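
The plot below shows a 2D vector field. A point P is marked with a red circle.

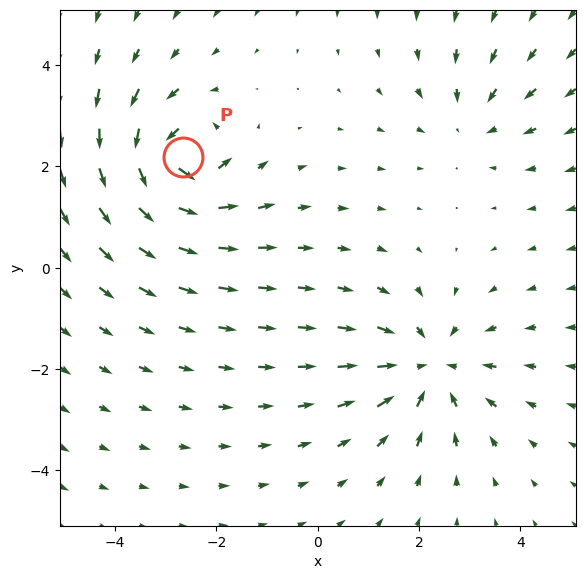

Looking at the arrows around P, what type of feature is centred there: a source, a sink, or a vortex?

At P (-2.7, 2.2) the arrows circulate counterclockwise. Divergence ≈0, curl about +6 — near-zero divergence with nonzero curl is a vortex.

vortex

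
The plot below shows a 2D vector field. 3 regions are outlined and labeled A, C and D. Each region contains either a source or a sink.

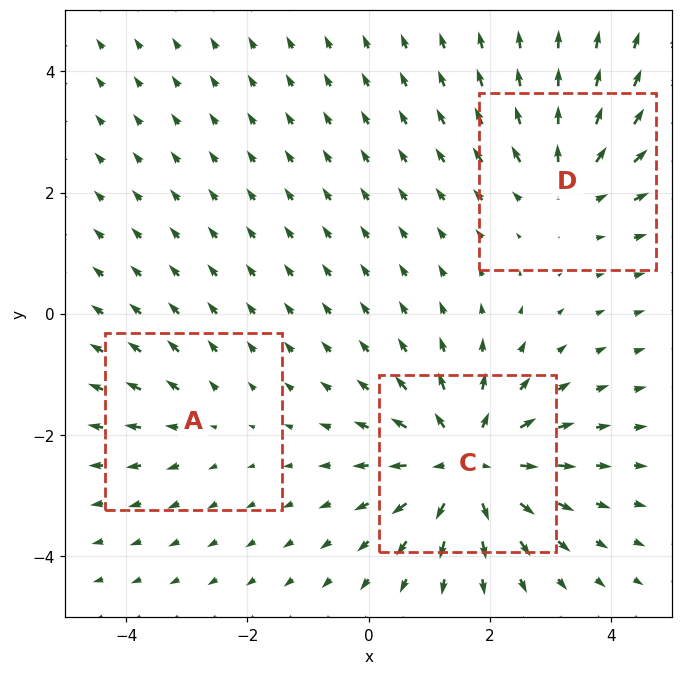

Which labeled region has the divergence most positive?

Divergence at each region's feature centre — A: about +2, C: about +5, D: about +3. Region C is most positive.

C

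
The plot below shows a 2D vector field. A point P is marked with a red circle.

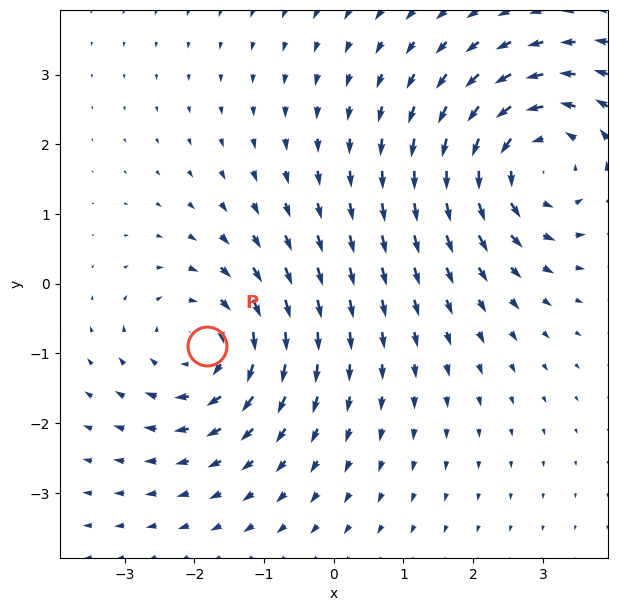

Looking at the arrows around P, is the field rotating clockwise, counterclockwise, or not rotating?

clockwise

Near P at (-1.8, -0.9) the arrows circulate clockwise. The curl (z-component) there is about -4; negative curl means clockwise rotation.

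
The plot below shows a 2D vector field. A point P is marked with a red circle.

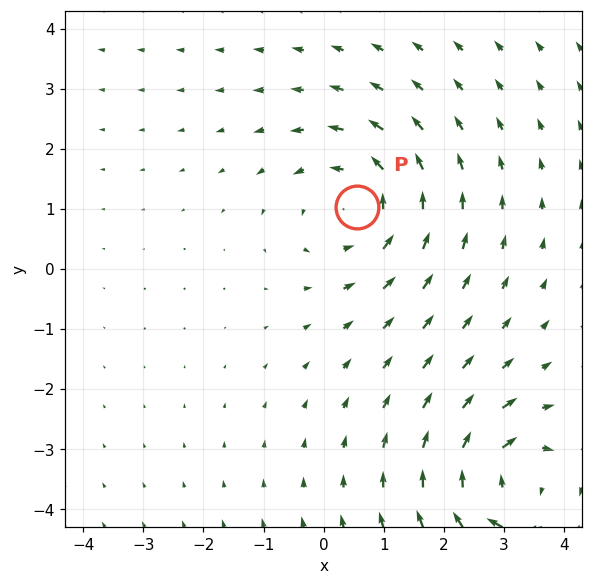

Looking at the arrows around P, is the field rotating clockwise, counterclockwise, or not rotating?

counterclockwise

Near P at (0.5, 1.0) the arrows circulate counterclockwise. The curl (z-component) there is about +3; positive curl means counterclockwise rotation.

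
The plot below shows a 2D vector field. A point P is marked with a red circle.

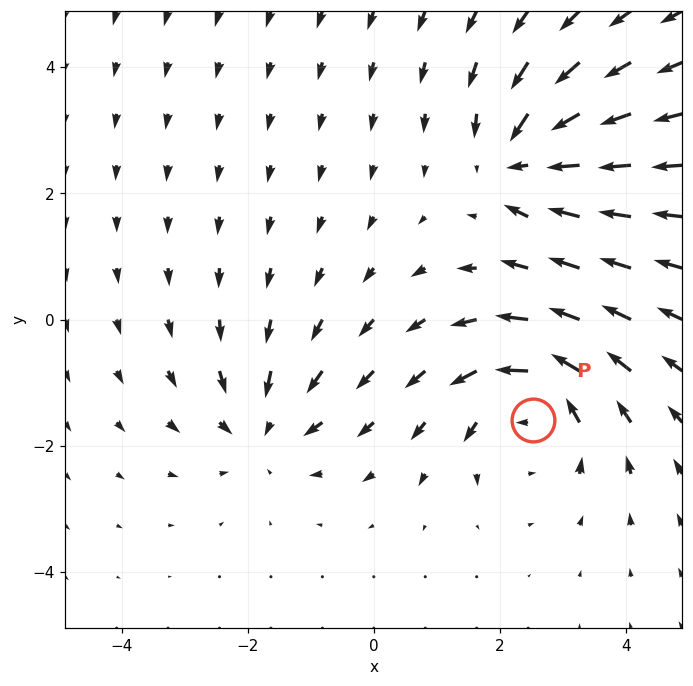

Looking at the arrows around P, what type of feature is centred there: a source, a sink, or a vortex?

At P (2.5, -1.6) the arrows circulate counterclockwise. Divergence ≈0, curl about +4 — near-zero divergence with nonzero curl is a vortex.

vortex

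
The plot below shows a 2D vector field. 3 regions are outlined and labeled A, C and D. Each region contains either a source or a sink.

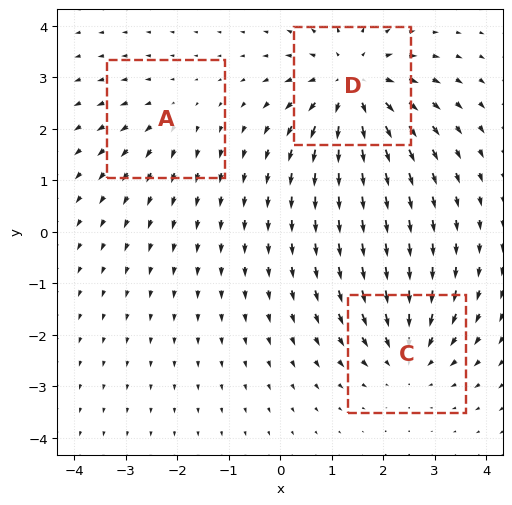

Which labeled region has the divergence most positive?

D

Divergence at each region's feature centre — A: about +2, C: about -3, D: about +5. Region D is most positive.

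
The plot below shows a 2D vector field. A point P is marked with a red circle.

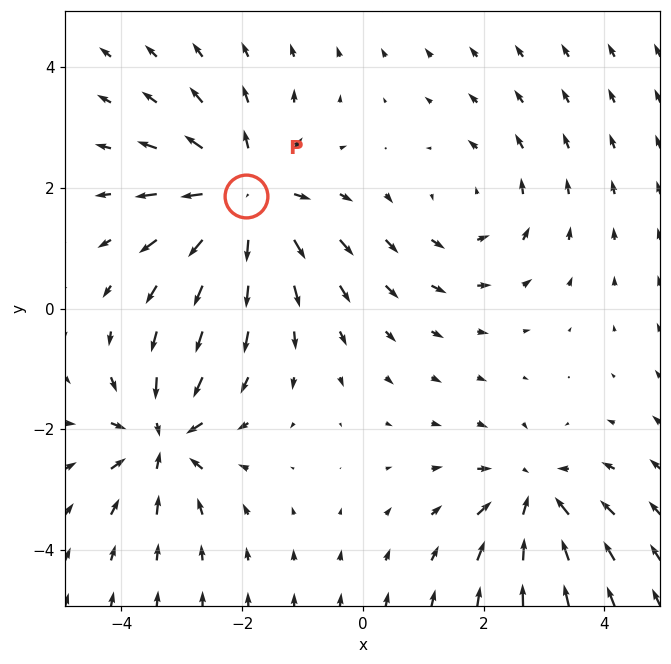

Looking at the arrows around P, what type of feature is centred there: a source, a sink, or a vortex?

At P (-1.9, 1.9) the arrows spread outward. Divergence about +5, curl ≈0 — positive divergence with near-zero curl is a source.

source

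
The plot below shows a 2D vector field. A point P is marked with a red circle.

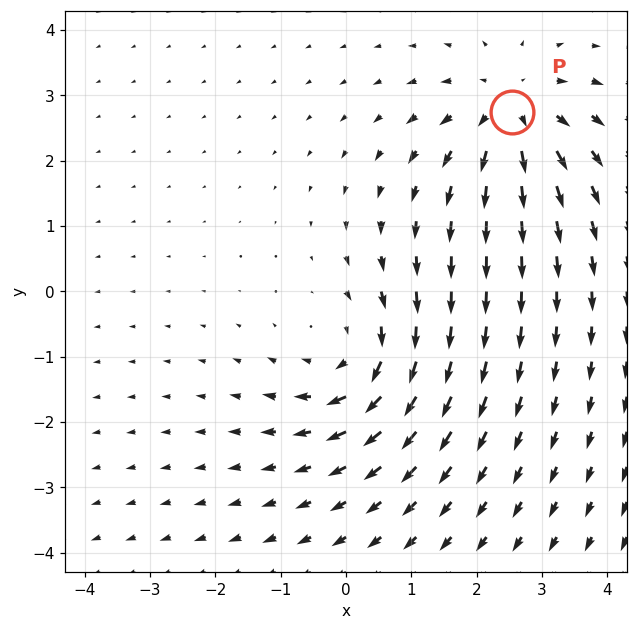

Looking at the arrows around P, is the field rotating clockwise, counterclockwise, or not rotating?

not rotating

Near P at (2.5, 2.8) the arrows show no circulation. The curl there is ≈0.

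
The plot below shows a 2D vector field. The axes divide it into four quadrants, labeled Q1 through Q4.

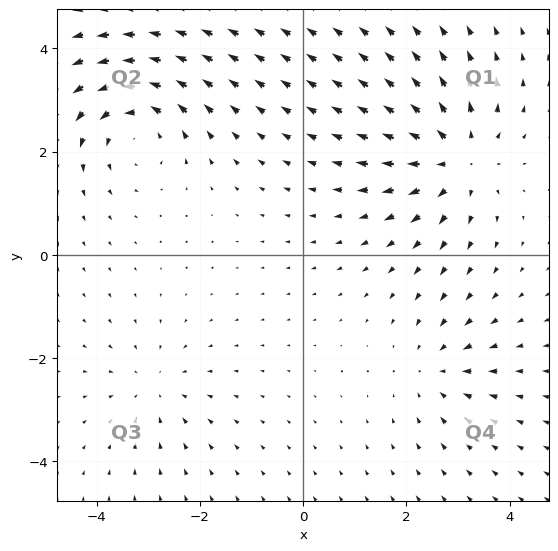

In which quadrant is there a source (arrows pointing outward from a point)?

The source sits at approximately (3.0, 1.9), which lies in quadrant Q1. The divergence there is about +4, positive as expected for a source.

Q1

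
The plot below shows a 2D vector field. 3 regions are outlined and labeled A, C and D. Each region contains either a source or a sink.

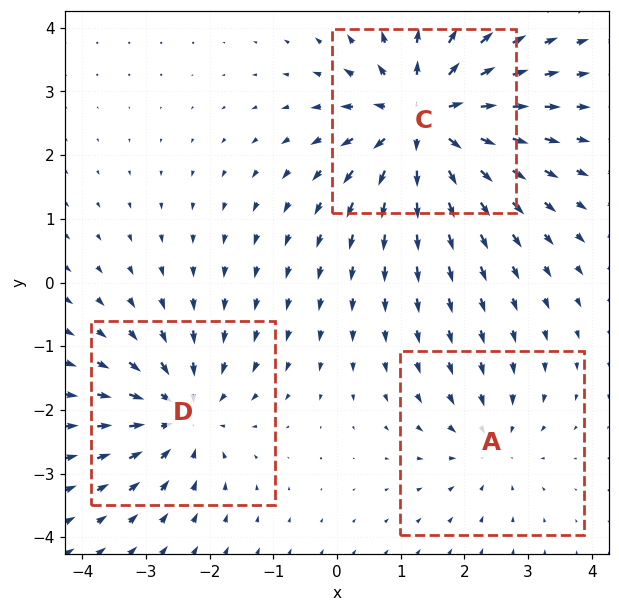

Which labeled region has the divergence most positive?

C

Divergence at each region's feature centre — A: about -2, C: about +5, D: about -3. Region C is most positive.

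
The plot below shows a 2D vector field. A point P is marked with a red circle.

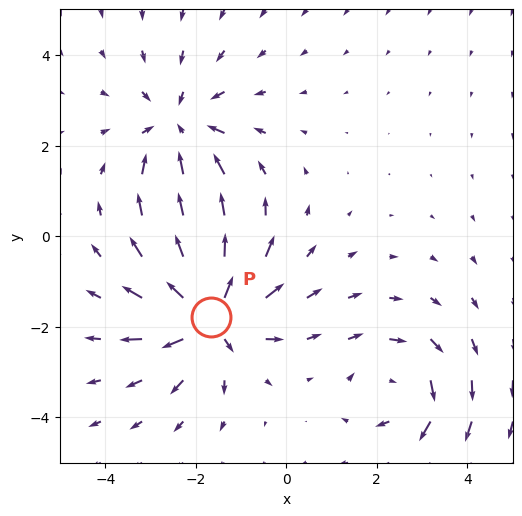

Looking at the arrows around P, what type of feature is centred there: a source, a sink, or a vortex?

source

At P (-1.7, -1.8) the arrows spread outward. Divergence about +6, curl ≈0 — positive divergence with near-zero curl is a source.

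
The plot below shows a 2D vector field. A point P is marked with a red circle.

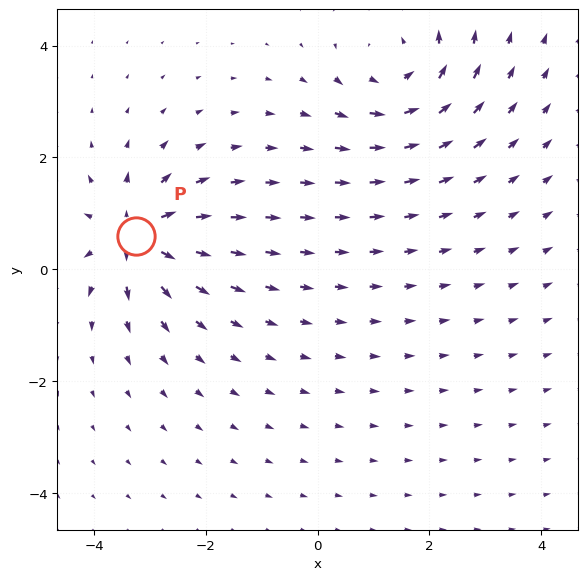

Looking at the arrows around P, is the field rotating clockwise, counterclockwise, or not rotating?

not rotating

Near P at (-3.2, 0.6) the arrows show no circulation. The curl there is ≈0.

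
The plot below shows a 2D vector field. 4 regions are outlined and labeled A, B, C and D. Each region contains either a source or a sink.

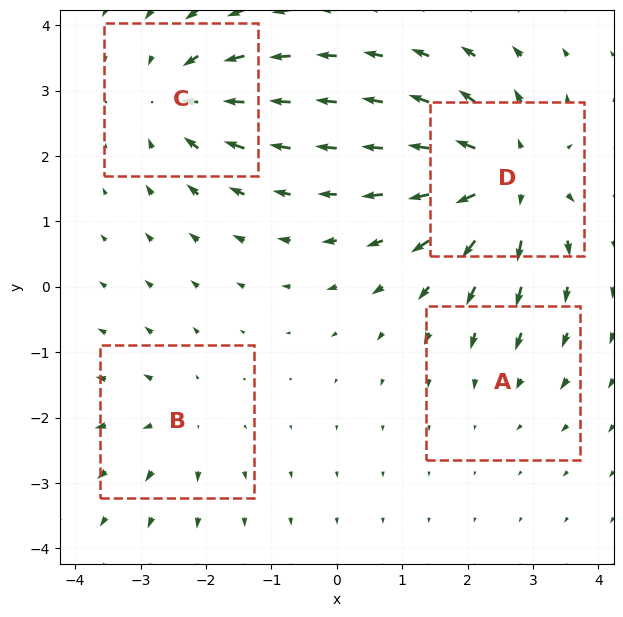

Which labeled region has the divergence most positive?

D

Divergence at each region's feature centre — A: about -2, B: about +3, C: about -5, D: about +7. Region D is most positive.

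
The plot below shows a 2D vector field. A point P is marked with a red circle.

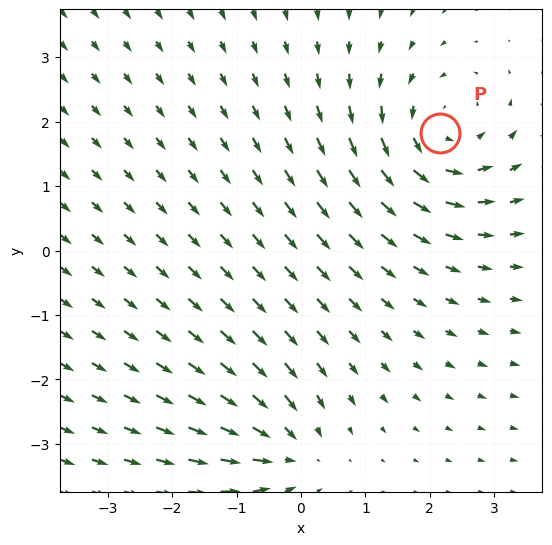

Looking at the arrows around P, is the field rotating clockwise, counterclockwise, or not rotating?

counterclockwise

Near P at (2.2, 1.8) the arrows circulate counterclockwise. The curl (z-component) there is about +4; positive curl means counterclockwise rotation.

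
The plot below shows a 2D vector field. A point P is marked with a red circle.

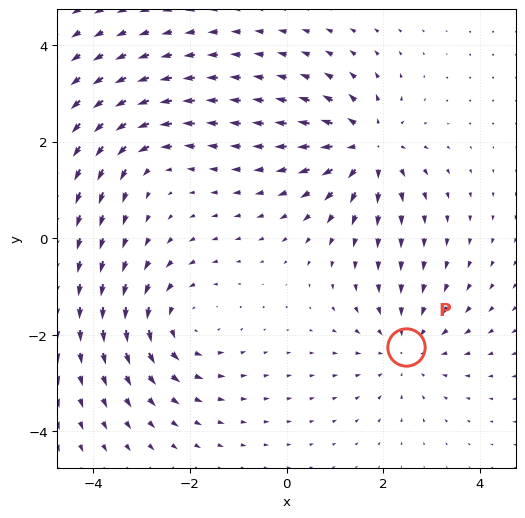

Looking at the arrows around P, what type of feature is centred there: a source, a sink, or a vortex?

sink

At P (2.5, -2.3) the arrows converge inward. Divergence about -3, curl ≈0 — negative divergence with near-zero curl is a sink.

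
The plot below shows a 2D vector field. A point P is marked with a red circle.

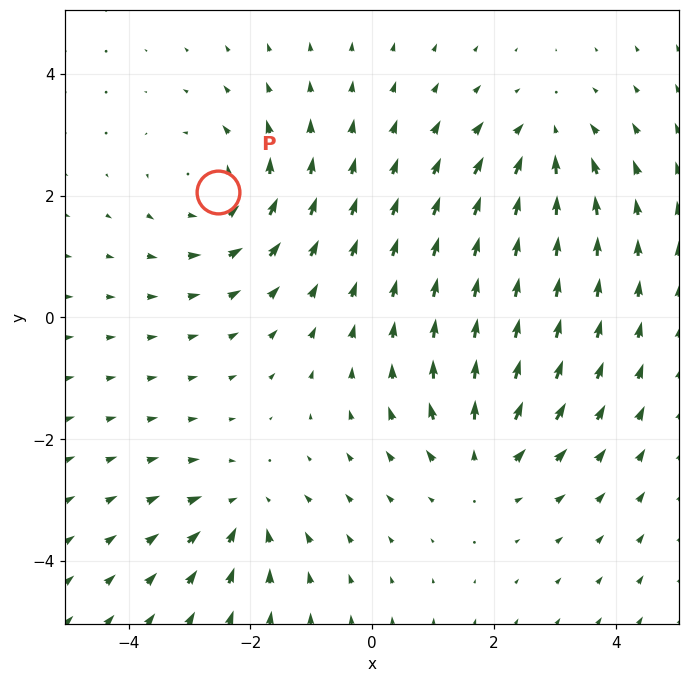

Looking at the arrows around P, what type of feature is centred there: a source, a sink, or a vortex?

vortex

At P (-2.5, 2.1) the arrows circulate counterclockwise. Divergence ≈0, curl about +3 — near-zero divergence with nonzero curl is a vortex.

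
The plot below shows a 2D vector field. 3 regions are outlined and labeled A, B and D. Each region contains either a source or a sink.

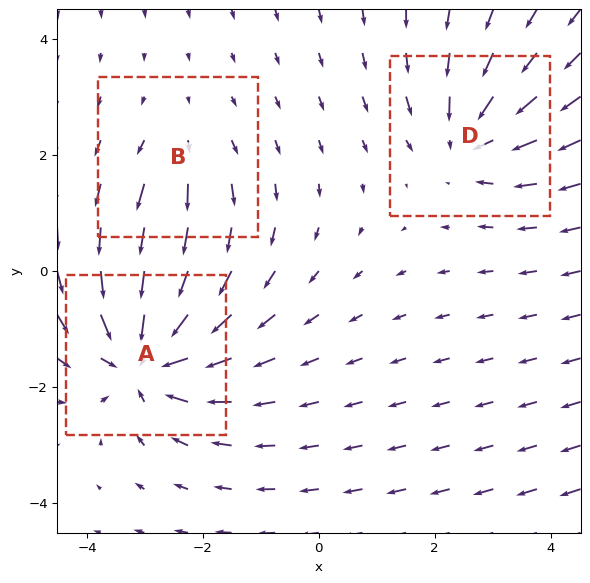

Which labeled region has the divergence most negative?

Divergence at each region's feature centre — A: about -5, B: about +2, D: about -3. Region A is most negative.

A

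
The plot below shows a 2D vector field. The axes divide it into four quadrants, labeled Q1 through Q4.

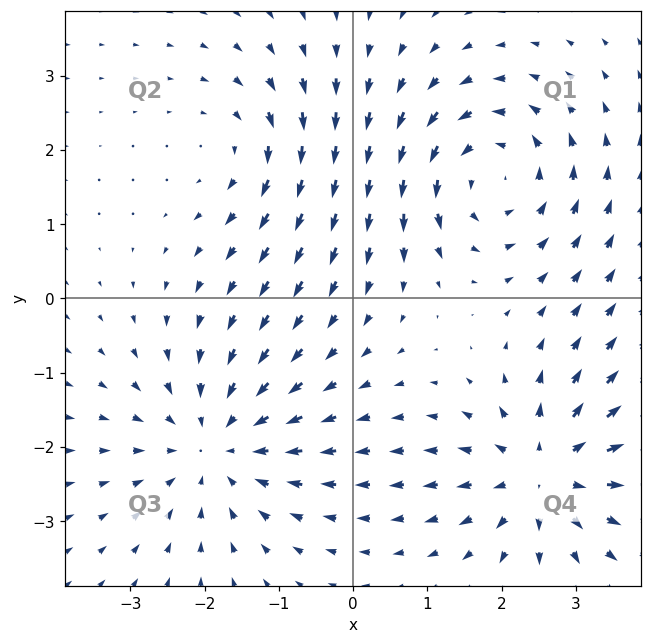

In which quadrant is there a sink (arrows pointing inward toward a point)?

The sink sits at approximately (-1.8, -2.0), which lies in quadrant Q3. The divergence there is about -3, negative as expected for a sink.

Q3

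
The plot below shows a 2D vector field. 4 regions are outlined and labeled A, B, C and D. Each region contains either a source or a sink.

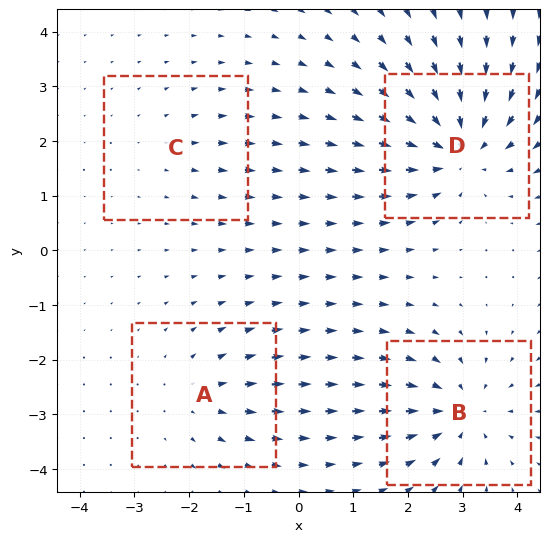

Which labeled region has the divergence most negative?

D

Divergence at each region's feature centre — A: about +3, B: about -5, C: about +2, D: about -6. Region D is most negative.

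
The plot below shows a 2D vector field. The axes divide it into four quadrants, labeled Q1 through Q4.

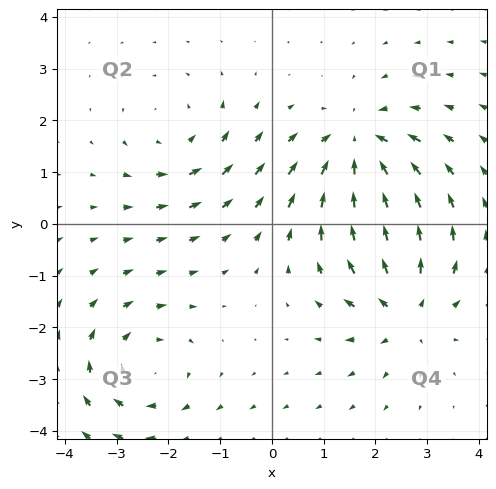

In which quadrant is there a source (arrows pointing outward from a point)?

Q4

The source sits at approximately (2.6, -1.6), which lies in quadrant Q4. The divergence there is about +4, positive as expected for a source.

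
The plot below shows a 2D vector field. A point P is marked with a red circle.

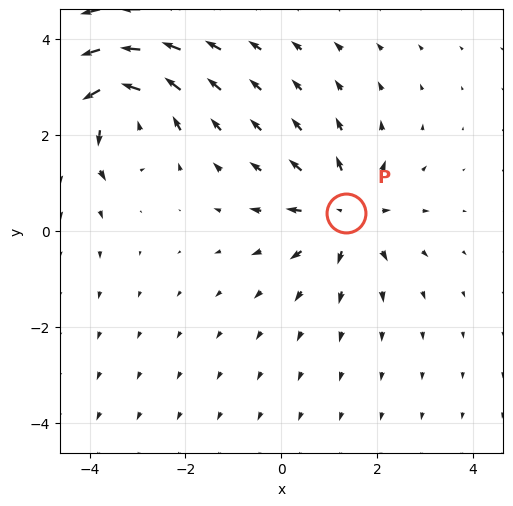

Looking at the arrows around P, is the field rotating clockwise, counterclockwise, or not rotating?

not rotating

Near P at (1.4, 0.4) the arrows show no circulation. The curl there is ≈0.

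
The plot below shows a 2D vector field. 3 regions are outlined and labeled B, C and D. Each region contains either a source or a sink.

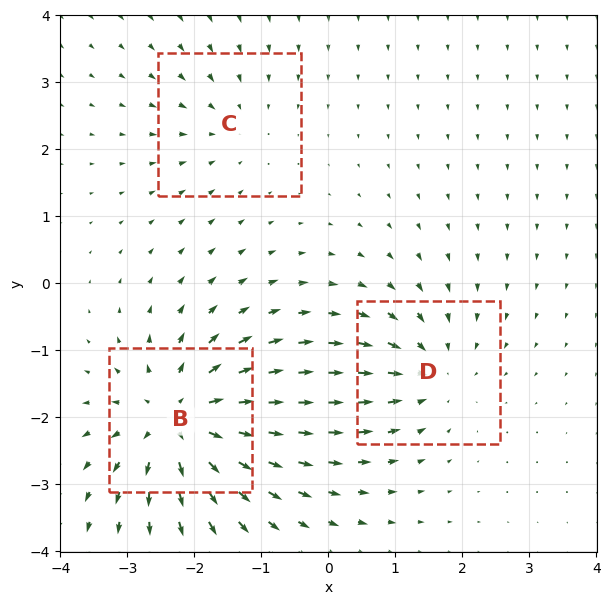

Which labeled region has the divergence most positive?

Divergence at each region's feature centre — B: about +6, C: about -2, D: about -3. Region B is most positive.

B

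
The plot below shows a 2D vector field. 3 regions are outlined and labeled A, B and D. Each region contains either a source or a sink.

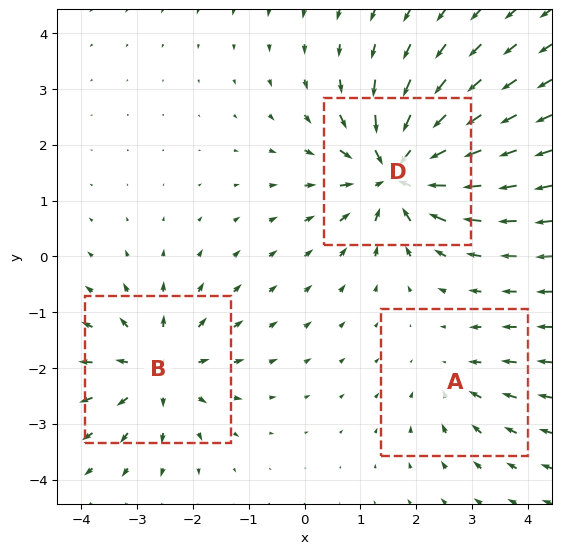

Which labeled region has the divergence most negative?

Divergence at each region's feature centre — A: about -2, B: about +4, D: about -6. Region D is most negative.

D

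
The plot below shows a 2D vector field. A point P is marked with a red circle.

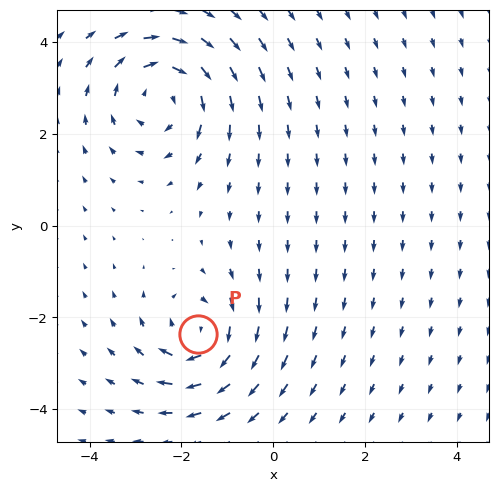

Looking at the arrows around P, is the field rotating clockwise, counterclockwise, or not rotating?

clockwise

Near P at (-1.6, -2.4) the arrows circulate clockwise. The curl (z-component) there is about -5; negative curl means clockwise rotation.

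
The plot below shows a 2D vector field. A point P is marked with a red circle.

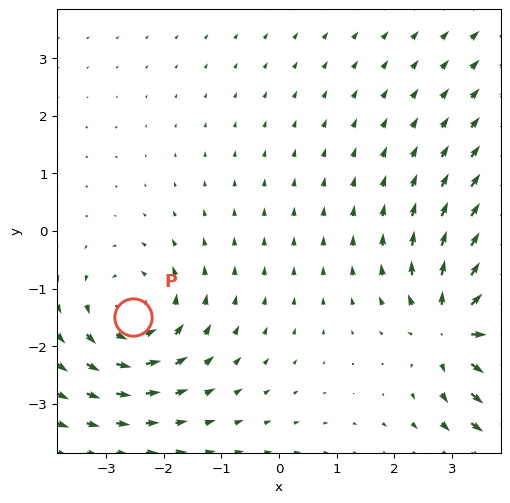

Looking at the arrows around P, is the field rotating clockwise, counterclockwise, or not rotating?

Near P at (-2.5, -1.5) the arrows circulate counterclockwise. The curl (z-component) there is about +3; positive curl means counterclockwise rotation.

counterclockwise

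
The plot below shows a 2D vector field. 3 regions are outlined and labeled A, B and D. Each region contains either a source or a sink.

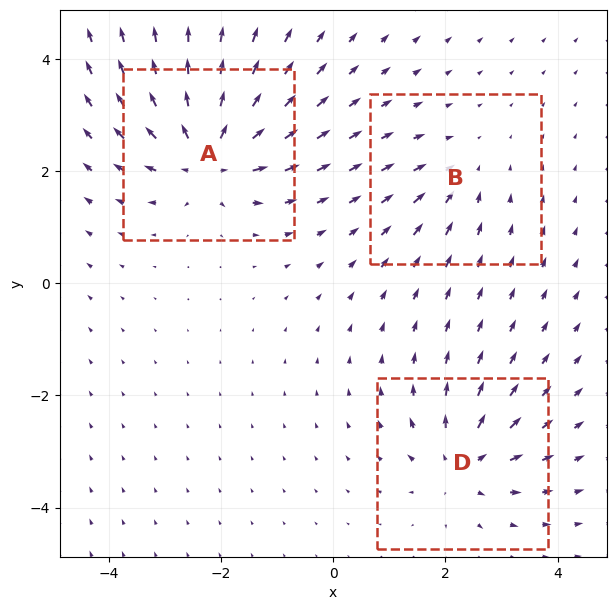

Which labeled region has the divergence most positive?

Divergence at each region's feature centre — A: about +6, B: about -3, D: about +4. Region A is most positive.

A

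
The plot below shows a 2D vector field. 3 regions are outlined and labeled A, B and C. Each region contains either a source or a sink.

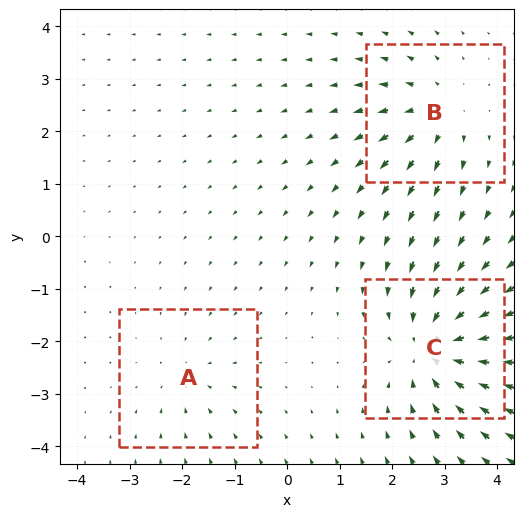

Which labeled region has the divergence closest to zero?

A

Divergence at each region's feature centre — A: about -2, B: about +3, C: about -5. Region A is closest to zero.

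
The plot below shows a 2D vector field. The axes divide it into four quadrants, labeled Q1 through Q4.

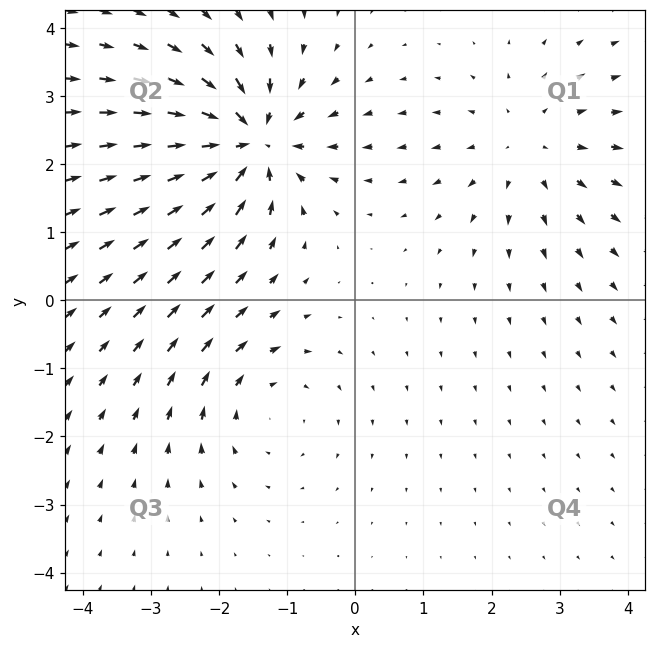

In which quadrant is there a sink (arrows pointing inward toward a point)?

Q2

The sink sits at approximately (-1.6, 2.3), which lies in quadrant Q2. The divergence there is about -5, negative as expected for a sink.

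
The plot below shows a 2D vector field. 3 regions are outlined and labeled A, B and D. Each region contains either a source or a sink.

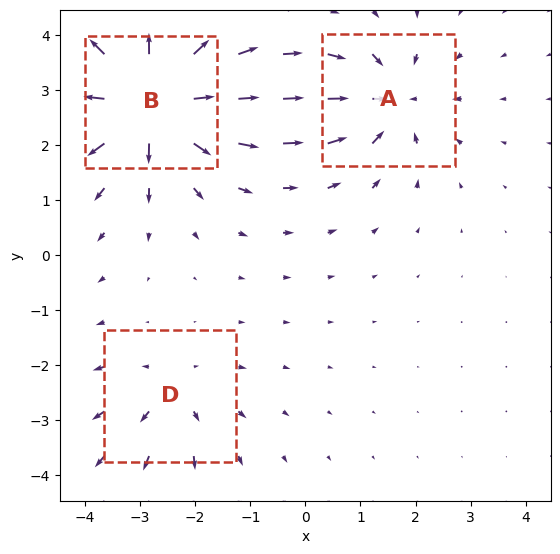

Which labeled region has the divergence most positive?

Divergence at each region's feature centre — A: about -4, B: about +6, D: about +2. Region B is most positive.

B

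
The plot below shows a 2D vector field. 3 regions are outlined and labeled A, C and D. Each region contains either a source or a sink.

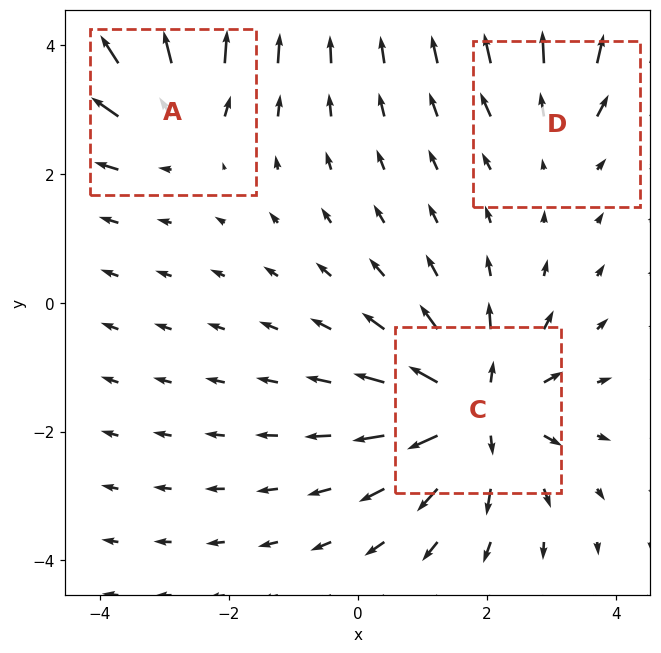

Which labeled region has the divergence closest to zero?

Divergence at each region's feature centre — A: about +4, C: about +6, D: about +2. Region D is closest to zero.

D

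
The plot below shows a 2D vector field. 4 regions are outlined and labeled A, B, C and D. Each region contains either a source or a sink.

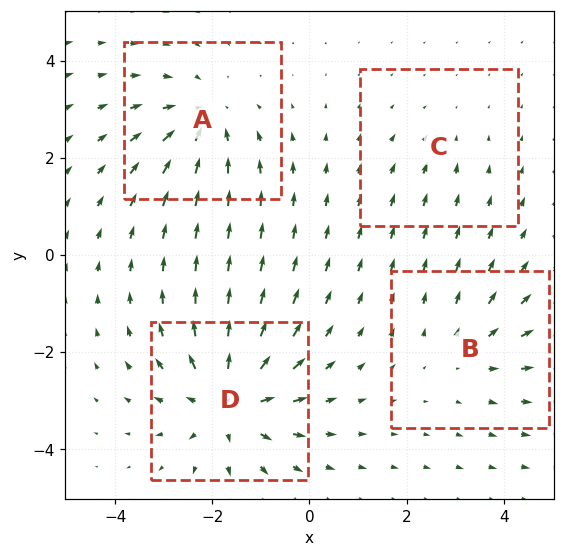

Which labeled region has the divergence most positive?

Divergence at each region's feature centre — A: about -5, B: about +3, C: about -2, D: about +6. Region D is most positive.

D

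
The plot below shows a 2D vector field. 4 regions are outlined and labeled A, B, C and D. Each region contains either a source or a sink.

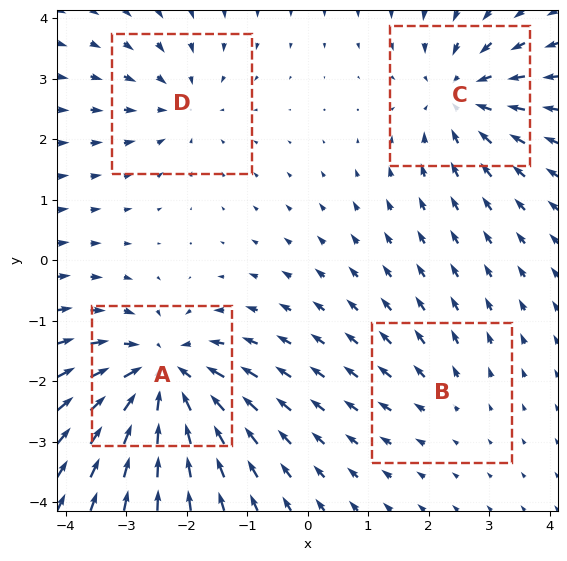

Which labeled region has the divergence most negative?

A

Divergence at each region's feature centre — A: about -7, B: about +2, C: about -5, D: about -3. Region A is most negative.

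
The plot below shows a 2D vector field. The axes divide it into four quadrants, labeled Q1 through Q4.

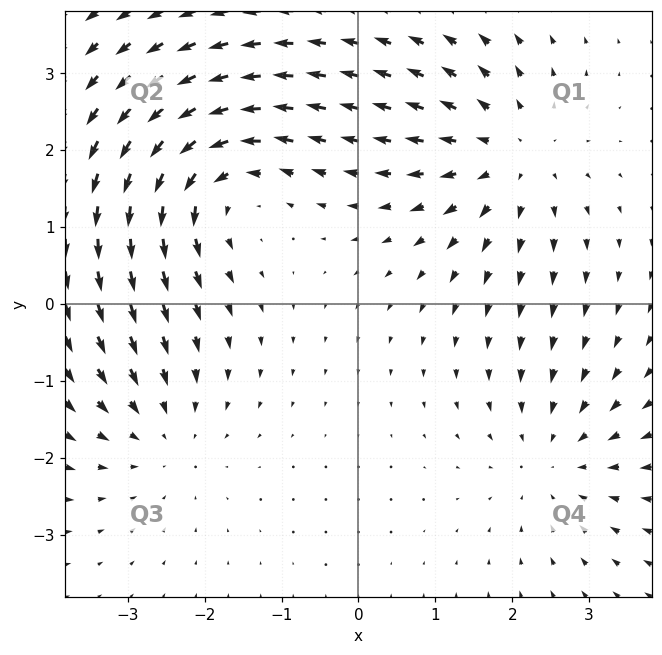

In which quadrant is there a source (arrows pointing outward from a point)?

Q1

The source sits at approximately (2.0, 1.9), which lies in quadrant Q1. The divergence there is about +4, positive as expected for a source.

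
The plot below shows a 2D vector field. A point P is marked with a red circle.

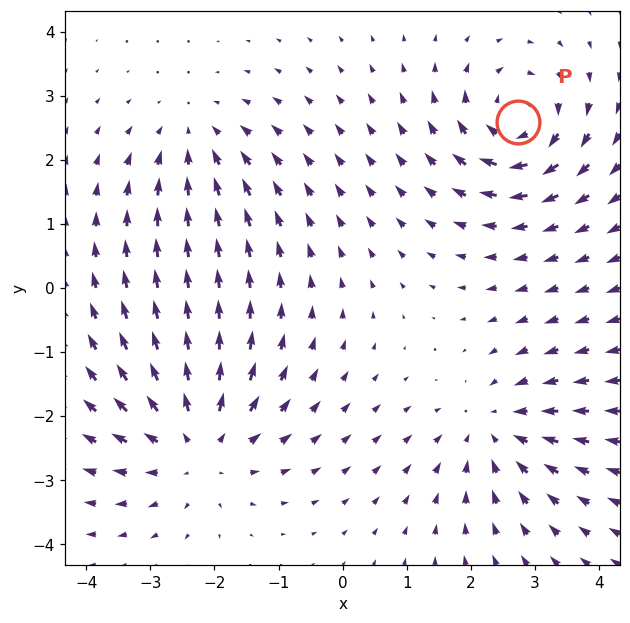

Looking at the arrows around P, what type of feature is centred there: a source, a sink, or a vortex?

At P (2.7, 2.6) the arrows circulate clockwise. Divergence ≈0, curl about -5 — near-zero divergence with nonzero curl is a vortex.

vortex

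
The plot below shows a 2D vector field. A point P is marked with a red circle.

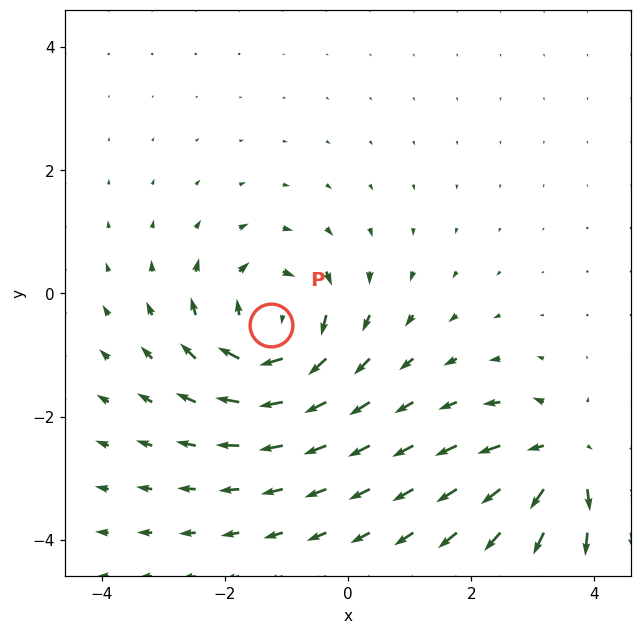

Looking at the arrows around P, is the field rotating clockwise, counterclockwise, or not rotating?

clockwise

Near P at (-1.3, -0.5) the arrows circulate clockwise. The curl (z-component) there is about -4; negative curl means clockwise rotation.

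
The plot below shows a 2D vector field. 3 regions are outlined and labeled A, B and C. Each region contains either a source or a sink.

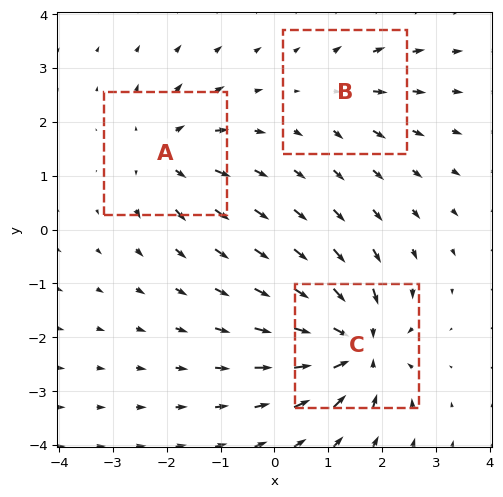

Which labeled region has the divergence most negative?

C

Divergence at each region's feature centre — A: about +4, B: about +2, C: about -6. Region C is most negative.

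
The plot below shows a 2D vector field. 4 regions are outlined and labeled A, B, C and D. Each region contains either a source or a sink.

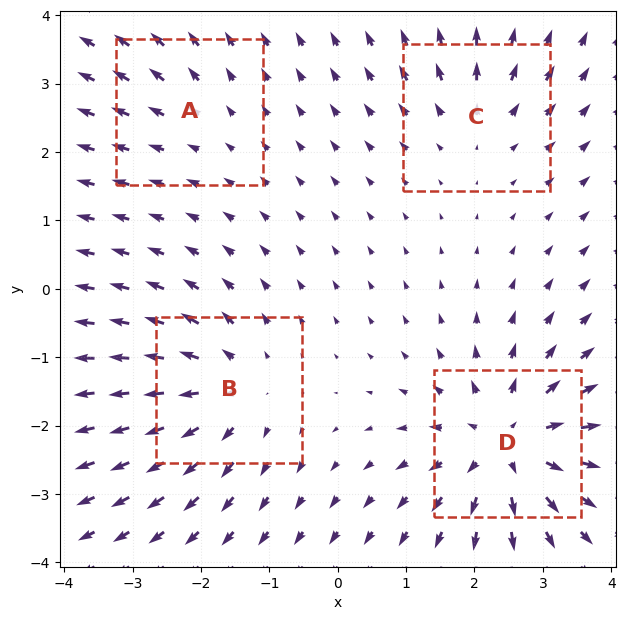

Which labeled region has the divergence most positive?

D

Divergence at each region's feature centre — A: about +2, B: about +6, C: about +4, D: about +8. Region D is most positive.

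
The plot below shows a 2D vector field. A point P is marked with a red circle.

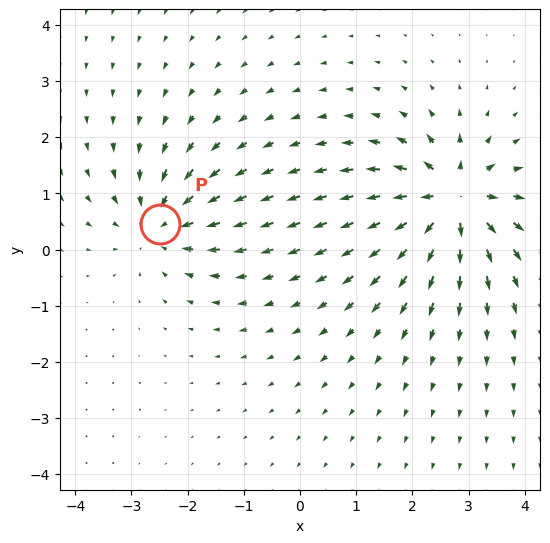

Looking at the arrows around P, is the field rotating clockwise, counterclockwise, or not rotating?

Near P at (-2.5, 0.5) the arrows show no circulation. The curl there is ≈0.

not rotating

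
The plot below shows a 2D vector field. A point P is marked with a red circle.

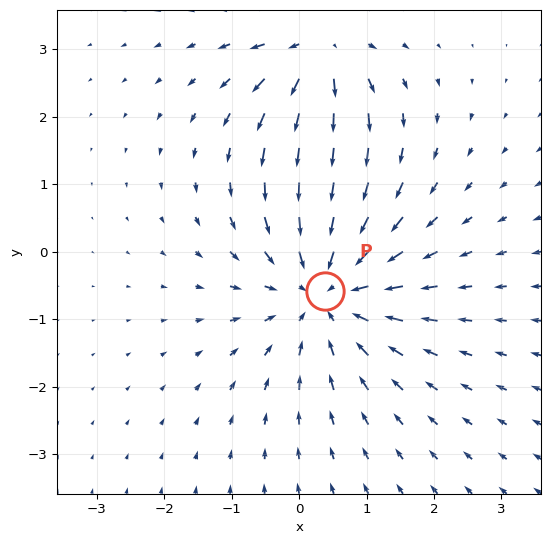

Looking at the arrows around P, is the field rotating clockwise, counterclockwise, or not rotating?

Near P at (0.4, -0.6) the arrows show no circulation. The curl there is ≈0.

not rotating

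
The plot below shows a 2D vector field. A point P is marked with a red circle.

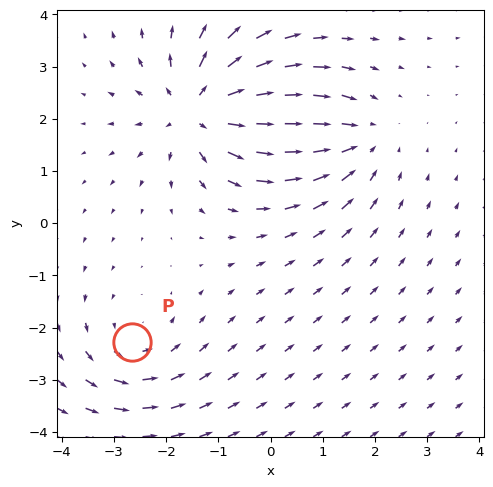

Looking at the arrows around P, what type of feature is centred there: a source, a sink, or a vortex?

vortex

At P (-2.7, -2.3) the arrows circulate counterclockwise. Divergence ≈0, curl about +3 — near-zero divergence with nonzero curl is a vortex.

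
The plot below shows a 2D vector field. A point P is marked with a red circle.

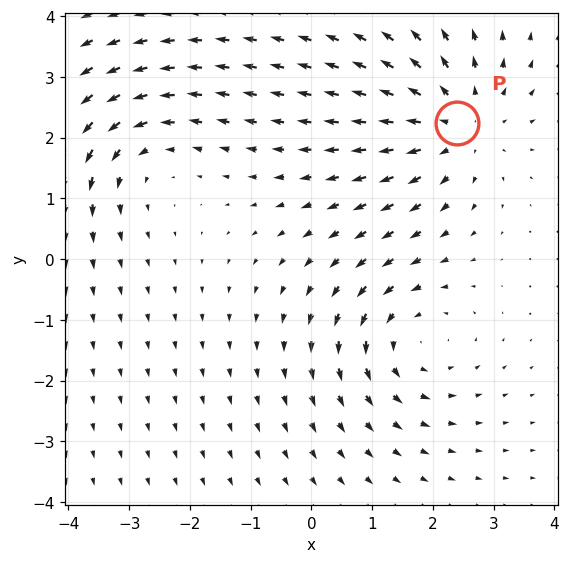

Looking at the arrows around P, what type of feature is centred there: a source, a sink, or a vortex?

At P (2.4, 2.2) the arrows spread outward. Divergence about +4, curl ≈0 — positive divergence with near-zero curl is a source.

source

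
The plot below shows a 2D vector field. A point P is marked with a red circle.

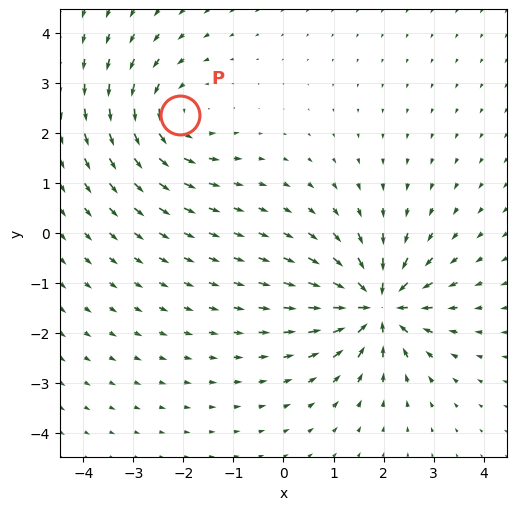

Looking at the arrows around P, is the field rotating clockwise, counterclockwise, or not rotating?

Near P at (-2.1, 2.4) the arrows circulate counterclockwise. The curl (z-component) there is about +4; positive curl means counterclockwise rotation.

counterclockwise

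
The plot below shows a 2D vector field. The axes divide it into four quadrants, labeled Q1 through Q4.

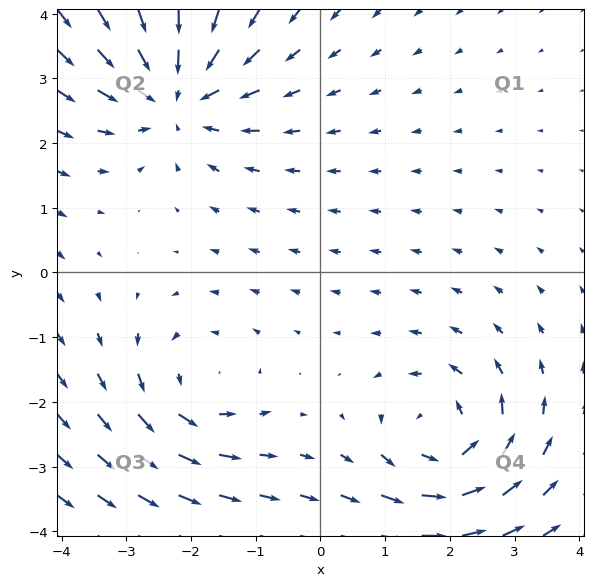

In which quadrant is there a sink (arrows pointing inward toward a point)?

The sink sits at approximately (-2.2, 2.8), which lies in quadrant Q2. The divergence there is about -5, negative as expected for a sink.

Q2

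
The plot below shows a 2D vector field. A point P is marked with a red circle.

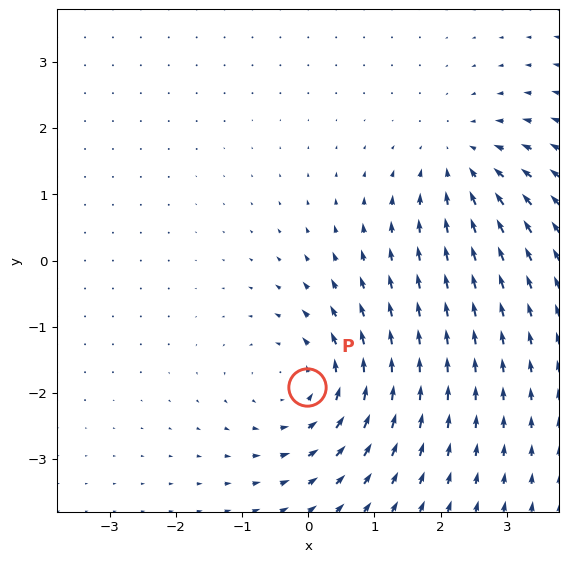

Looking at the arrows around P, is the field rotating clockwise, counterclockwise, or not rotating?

counterclockwise

Near P at (-0.0, -1.9) the arrows circulate counterclockwise. The curl (z-component) there is about +4; positive curl means counterclockwise rotation.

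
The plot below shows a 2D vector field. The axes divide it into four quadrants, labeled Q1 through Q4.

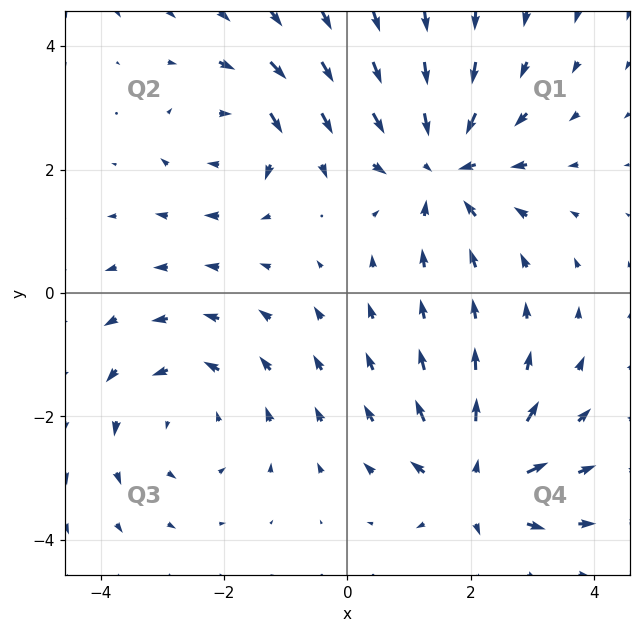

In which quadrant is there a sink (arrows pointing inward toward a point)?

Q1

The sink sits at approximately (1.5, 2.0), which lies in quadrant Q1. The divergence there is about -5, negative as expected for a sink.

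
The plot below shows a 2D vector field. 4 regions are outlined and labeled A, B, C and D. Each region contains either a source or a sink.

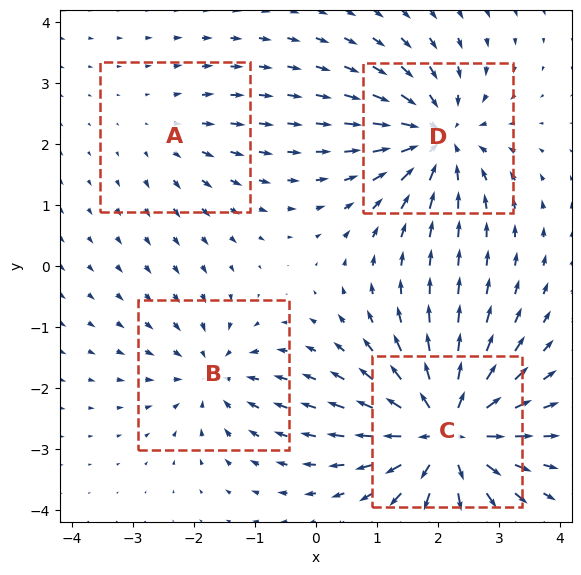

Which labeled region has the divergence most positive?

C

Divergence at each region's feature centre — A: about +2, B: about -4, C: about +8, D: about -6. Region C is most positive.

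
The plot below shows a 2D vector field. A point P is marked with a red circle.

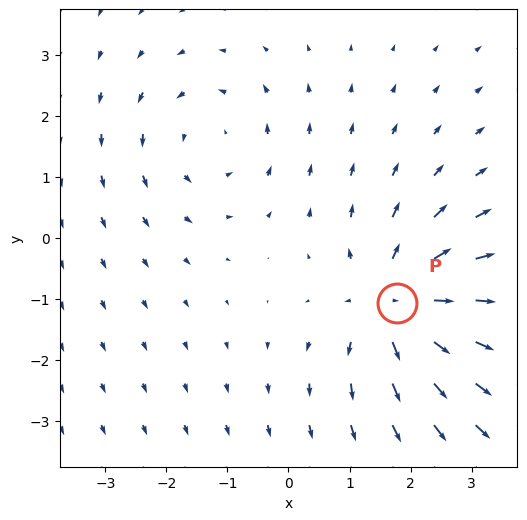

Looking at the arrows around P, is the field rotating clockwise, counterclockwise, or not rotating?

not rotating

Near P at (1.8, -1.1) the arrows show no circulation. The curl there is ≈0.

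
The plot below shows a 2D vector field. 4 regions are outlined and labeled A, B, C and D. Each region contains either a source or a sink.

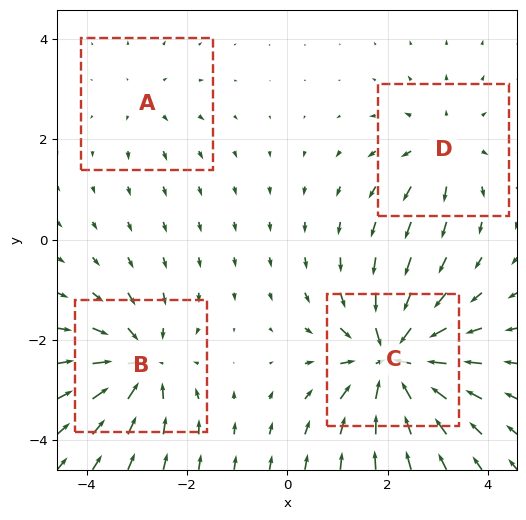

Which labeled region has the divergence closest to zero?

A

Divergence at each region's feature centre — A: about +2, B: about -6, C: about -8, D: about +4. Region A is closest to zero.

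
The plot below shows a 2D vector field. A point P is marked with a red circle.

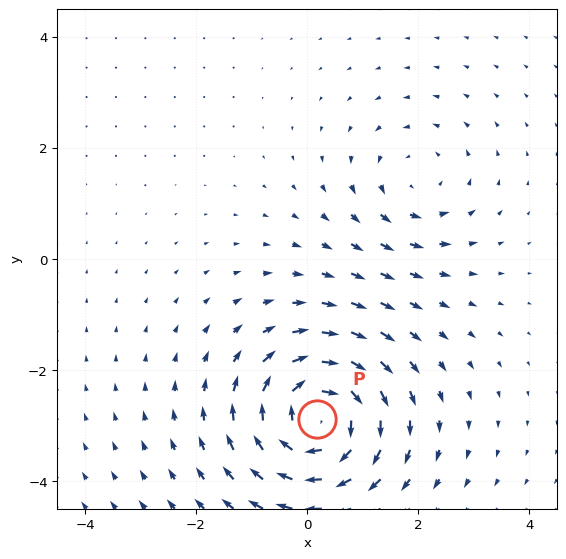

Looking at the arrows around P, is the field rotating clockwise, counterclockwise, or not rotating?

Near P at (0.2, -2.9) the arrows circulate clockwise. The curl (z-component) there is about -6; negative curl means clockwise rotation.

clockwise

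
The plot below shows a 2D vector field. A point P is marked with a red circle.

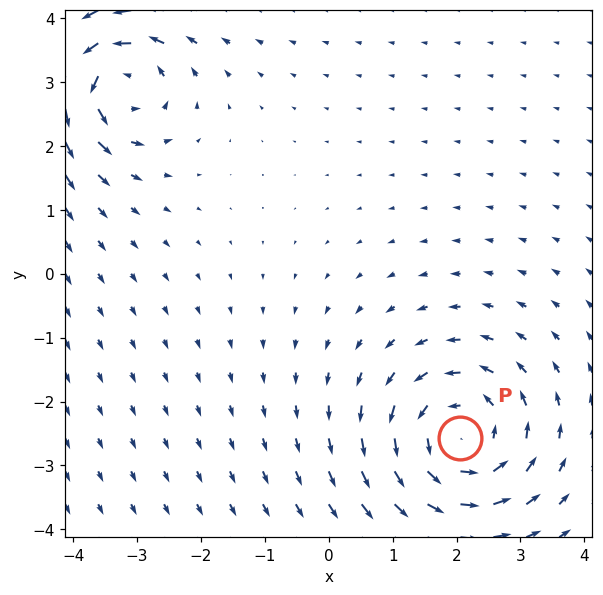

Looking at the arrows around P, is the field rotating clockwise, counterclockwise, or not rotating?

Near P at (2.1, -2.6) the arrows circulate counterclockwise. The curl (z-component) there is about +5; positive curl means counterclockwise rotation.

counterclockwise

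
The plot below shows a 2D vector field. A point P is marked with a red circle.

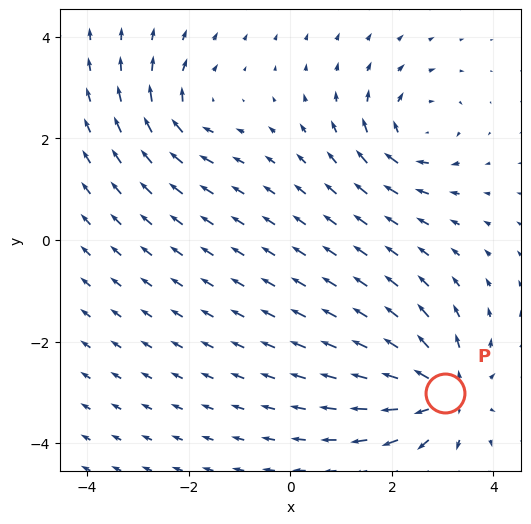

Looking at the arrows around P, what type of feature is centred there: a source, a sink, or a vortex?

source

At P (3.1, -3.0) the arrows spread outward. Divergence about +5, curl ≈0 — positive divergence with near-zero curl is a source.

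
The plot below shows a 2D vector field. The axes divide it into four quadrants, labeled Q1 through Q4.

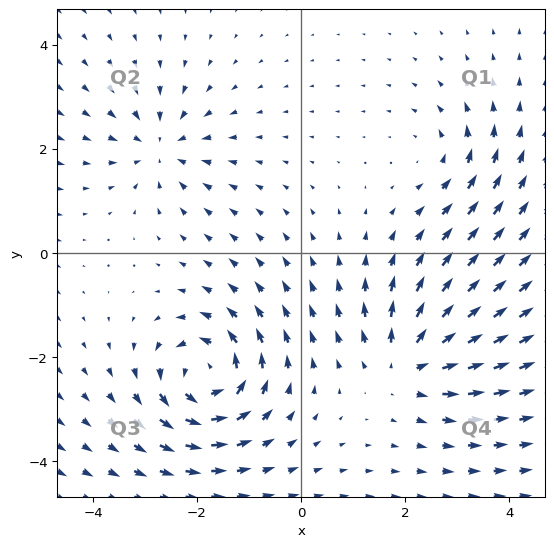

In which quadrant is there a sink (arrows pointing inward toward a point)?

Q2

The sink sits at approximately (-2.7, 2.0), which lies in quadrant Q2. The divergence there is about -4, negative as expected for a sink.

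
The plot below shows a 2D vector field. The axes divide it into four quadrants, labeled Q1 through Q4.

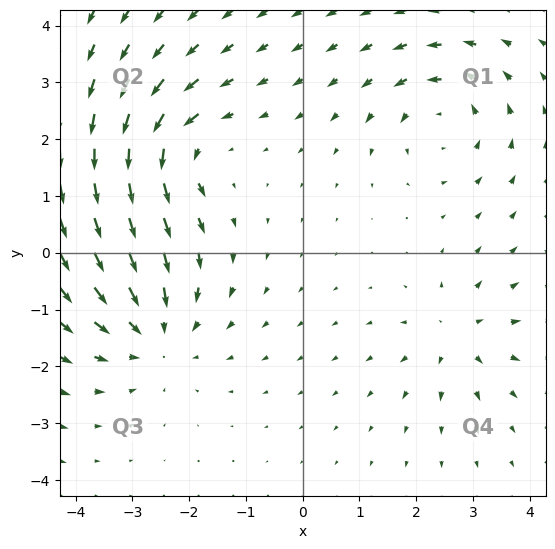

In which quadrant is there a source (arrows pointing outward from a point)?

Q4

The source sits at approximately (2.7, -1.5), which lies in quadrant Q4. The divergence there is about +3, positive as expected for a source.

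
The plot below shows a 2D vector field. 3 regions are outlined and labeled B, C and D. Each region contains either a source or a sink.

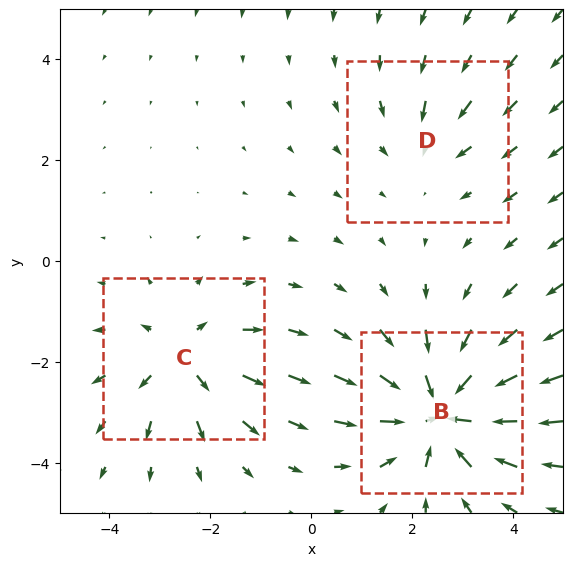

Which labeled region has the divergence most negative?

Divergence at each region's feature centre — B: about -5, C: about +3, D: about -2. Region B is most negative.

B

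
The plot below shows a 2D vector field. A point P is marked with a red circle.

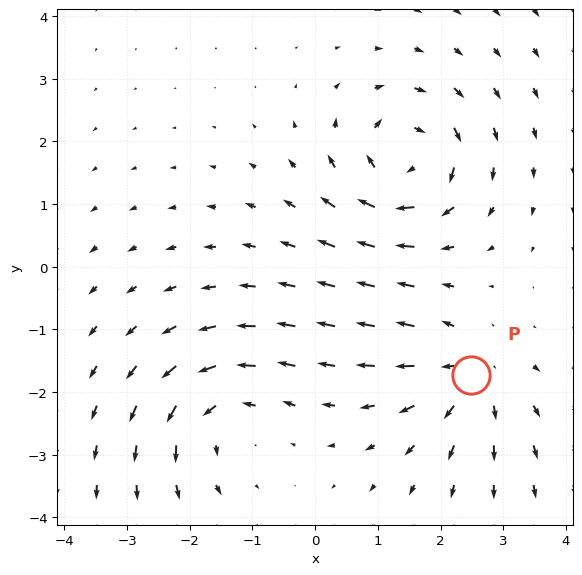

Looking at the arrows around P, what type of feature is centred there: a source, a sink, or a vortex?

At P (2.5, -1.7) the arrows spread outward. Divergence about +3, curl ≈0 — positive divergence with near-zero curl is a source.

source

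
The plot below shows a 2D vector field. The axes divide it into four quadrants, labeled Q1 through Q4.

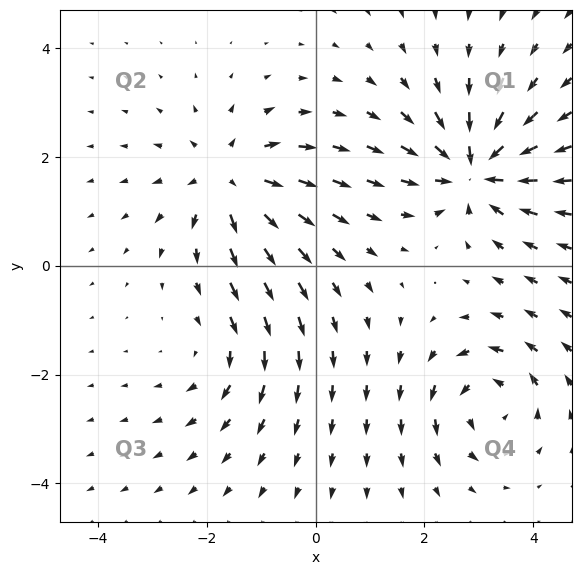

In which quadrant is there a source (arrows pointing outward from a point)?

Q2

The source sits at approximately (-1.6, 1.6), which lies in quadrant Q2. The divergence there is about +5, positive as expected for a source.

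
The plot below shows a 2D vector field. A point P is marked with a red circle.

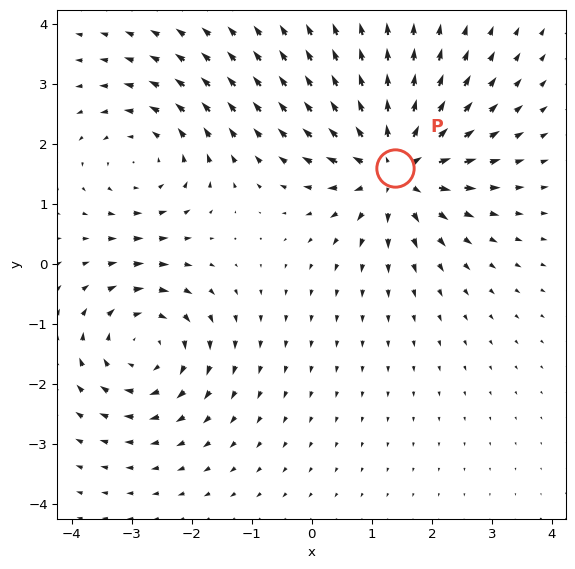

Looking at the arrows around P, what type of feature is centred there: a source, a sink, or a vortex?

At P (1.4, 1.6) the arrows spread outward. Divergence about +6, curl ≈0 — positive divergence with near-zero curl is a source.

source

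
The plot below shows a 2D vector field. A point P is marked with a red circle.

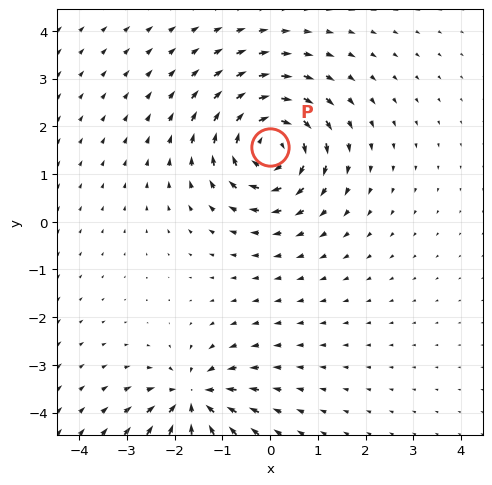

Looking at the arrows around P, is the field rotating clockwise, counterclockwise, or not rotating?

clockwise

Near P at (-0.0, 1.6) the arrows circulate clockwise. The curl (z-component) there is about -6; negative curl means clockwise rotation.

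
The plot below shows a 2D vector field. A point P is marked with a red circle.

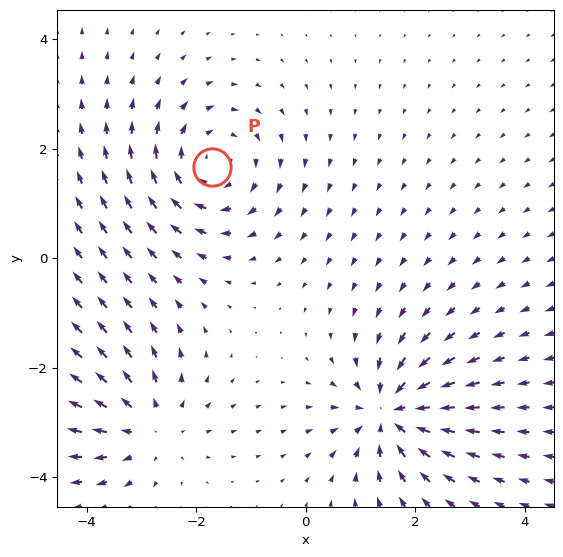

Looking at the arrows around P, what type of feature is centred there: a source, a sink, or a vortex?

vortex

At P (-1.7, 1.7) the arrows circulate clockwise. Divergence ≈0, curl about -5 — near-zero divergence with nonzero curl is a vortex.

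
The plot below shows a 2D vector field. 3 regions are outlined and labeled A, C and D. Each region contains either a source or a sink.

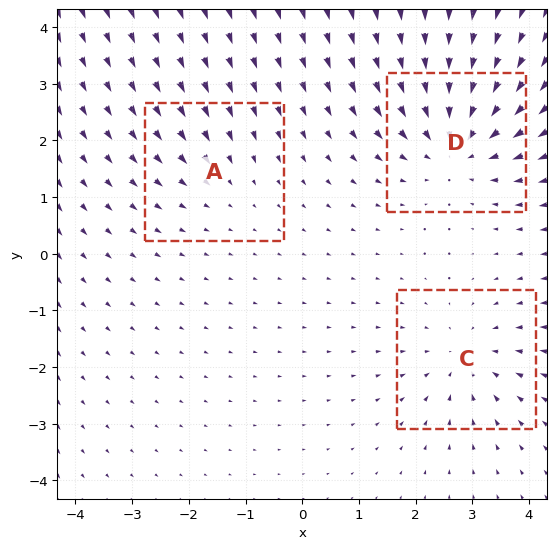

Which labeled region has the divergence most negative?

D

Divergence at each region's feature centre — A: about -2, C: about -3, D: about -5. Region D is most negative.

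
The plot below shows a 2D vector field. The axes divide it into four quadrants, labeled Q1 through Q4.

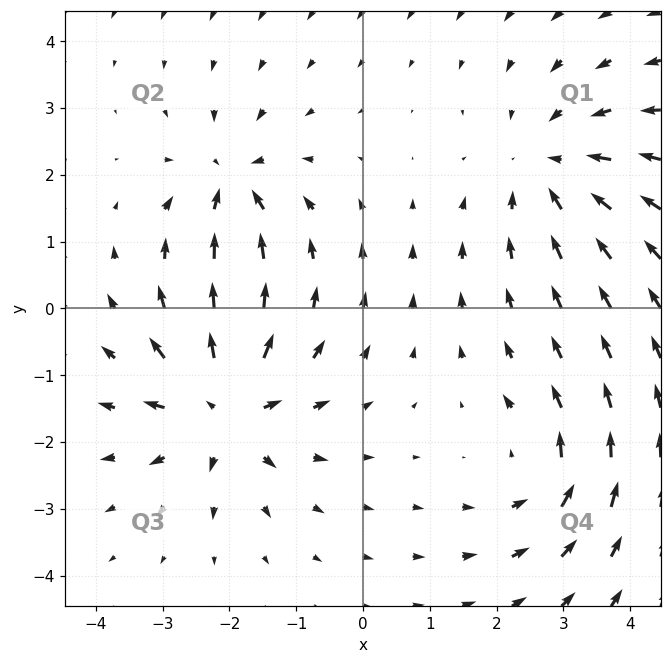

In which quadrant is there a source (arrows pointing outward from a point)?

The source sits at approximately (-2.1, -1.5), which lies in quadrant Q3. The divergence there is about +5, positive as expected for a source.

Q3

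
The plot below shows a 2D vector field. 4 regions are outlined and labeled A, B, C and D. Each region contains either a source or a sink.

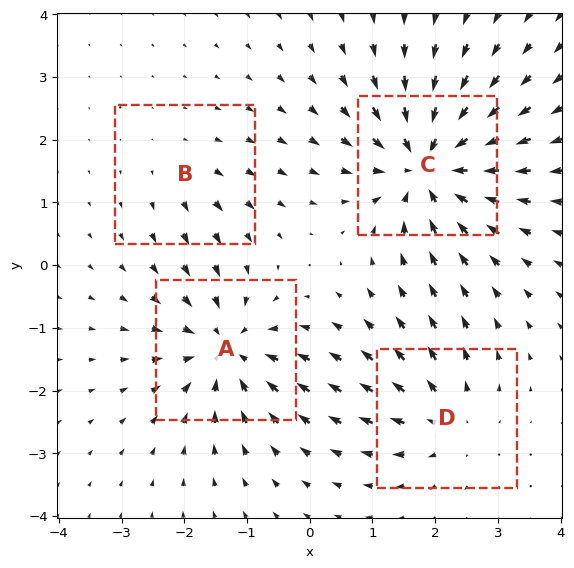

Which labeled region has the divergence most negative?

Divergence at each region's feature centre — A: about -6, B: about +2, C: about -8, D: about +4. Region C is most negative.

C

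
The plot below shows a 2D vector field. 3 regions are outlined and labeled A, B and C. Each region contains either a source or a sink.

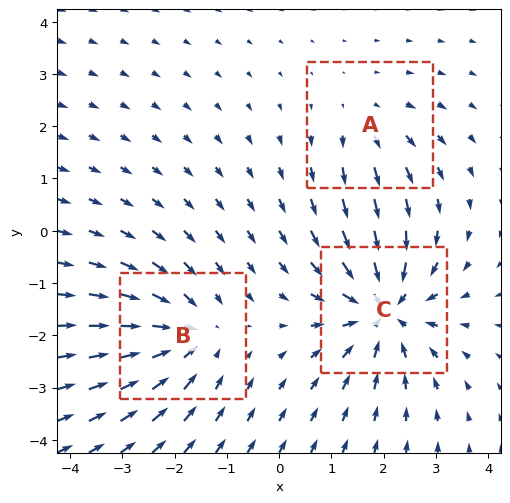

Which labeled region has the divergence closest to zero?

A

Divergence at each region's feature centre — A: about +2, B: about -3, C: about -5. Region A is closest to zero.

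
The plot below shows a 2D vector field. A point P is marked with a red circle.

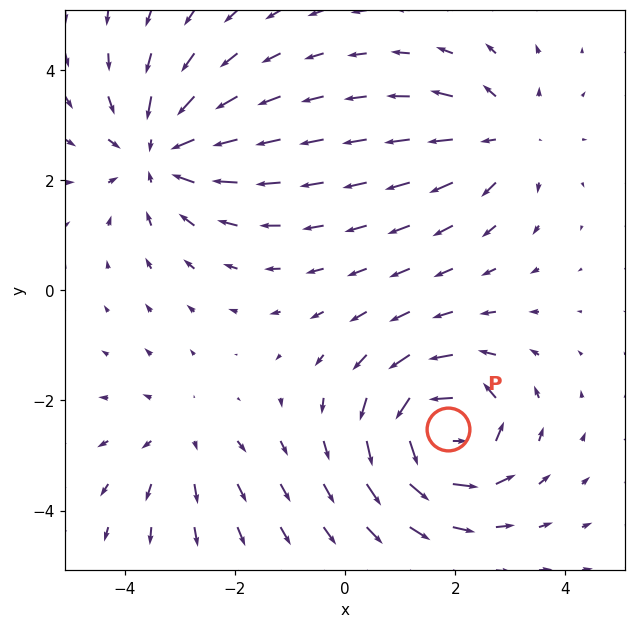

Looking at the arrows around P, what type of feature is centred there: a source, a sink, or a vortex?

At P (1.9, -2.5) the arrows circulate counterclockwise. Divergence ≈0, curl about +7 — near-zero divergence with nonzero curl is a vortex.

vortex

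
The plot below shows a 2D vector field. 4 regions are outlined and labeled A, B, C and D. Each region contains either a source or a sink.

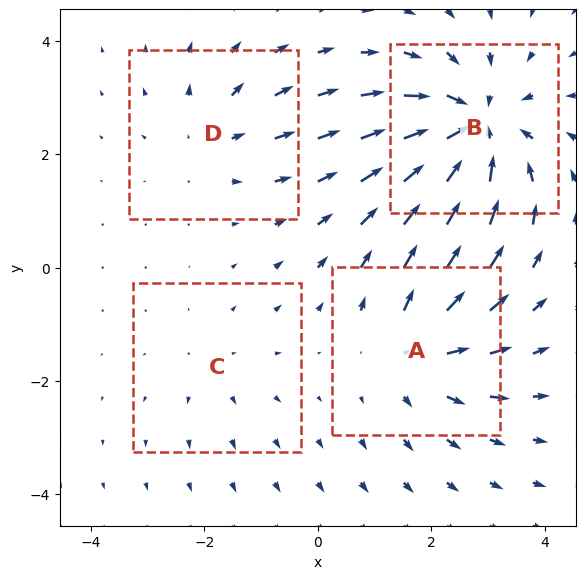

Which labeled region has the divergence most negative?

B

Divergence at each region's feature centre — A: about +4, B: about -7, C: about +2, D: about +3. Region B is most negative.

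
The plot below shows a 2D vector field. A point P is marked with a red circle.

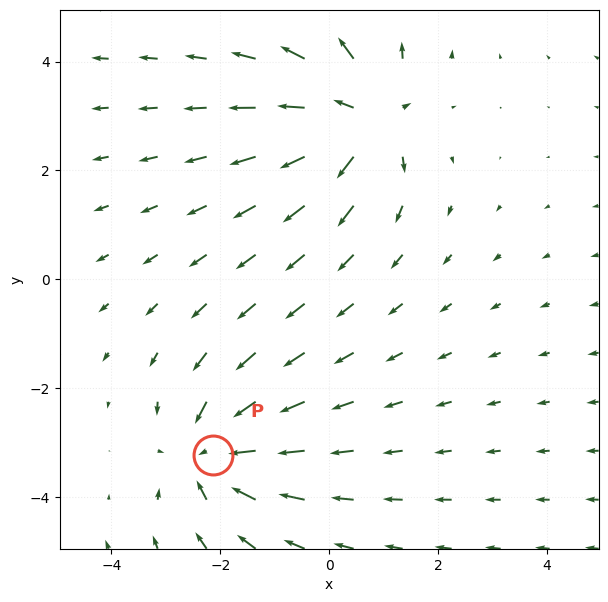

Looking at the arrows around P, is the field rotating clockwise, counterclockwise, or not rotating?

Near P at (-2.1, -3.2) the arrows show no circulation. The curl there is ≈0.

not rotating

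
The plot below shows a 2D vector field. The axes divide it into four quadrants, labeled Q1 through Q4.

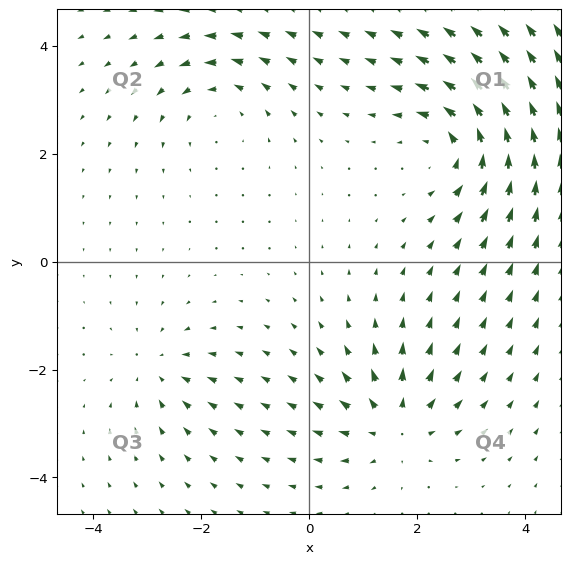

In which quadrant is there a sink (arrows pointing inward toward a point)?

Q3

The sink sits at approximately (-2.8, -2.0), which lies in quadrant Q3. The divergence there is about -3, negative as expected for a sink.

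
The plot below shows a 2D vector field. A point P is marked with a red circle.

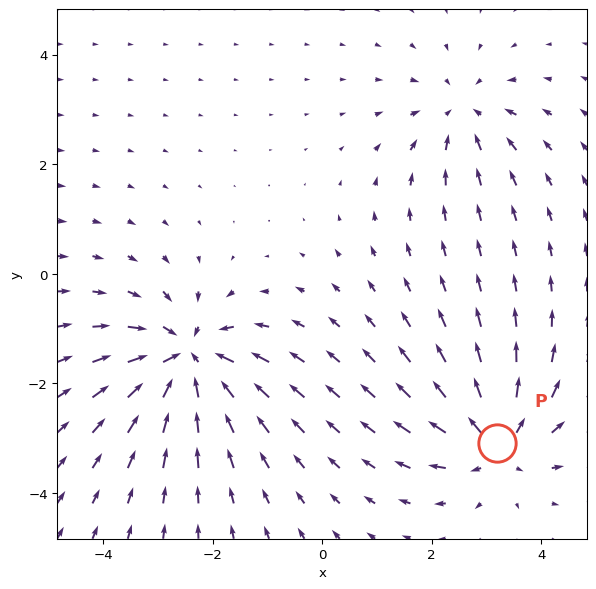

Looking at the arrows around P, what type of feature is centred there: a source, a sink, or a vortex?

At P (3.2, -3.1) the arrows spread outward. Divergence about +5, curl ≈0 — positive divergence with near-zero curl is a source.

source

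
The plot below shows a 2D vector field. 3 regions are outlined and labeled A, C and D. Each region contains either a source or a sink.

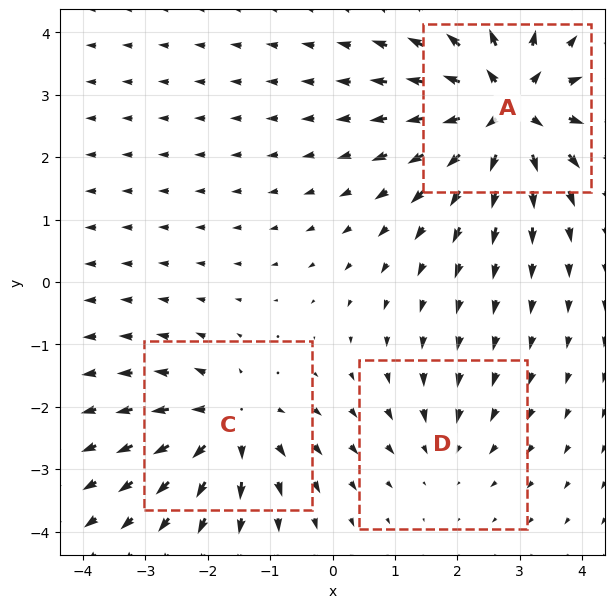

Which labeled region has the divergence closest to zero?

D

Divergence at each region's feature centre — A: about +6, C: about +4, D: about -2. Region D is closest to zero.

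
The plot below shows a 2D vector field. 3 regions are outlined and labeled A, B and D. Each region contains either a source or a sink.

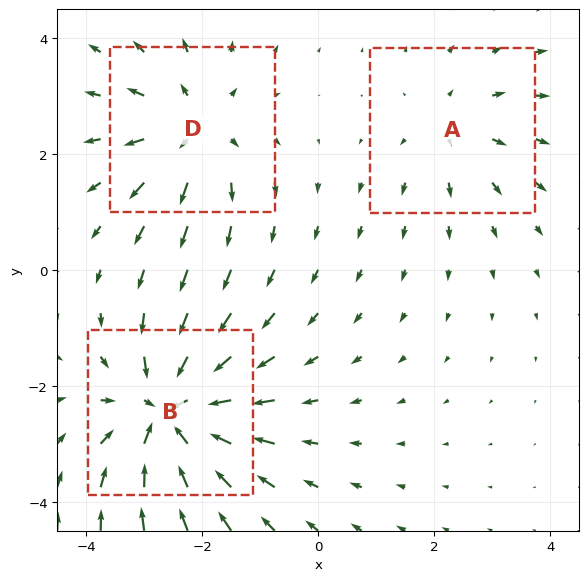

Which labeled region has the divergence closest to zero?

Divergence at each region's feature centre — A: about +2, B: about -5, D: about +3. Region A is closest to zero.

A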